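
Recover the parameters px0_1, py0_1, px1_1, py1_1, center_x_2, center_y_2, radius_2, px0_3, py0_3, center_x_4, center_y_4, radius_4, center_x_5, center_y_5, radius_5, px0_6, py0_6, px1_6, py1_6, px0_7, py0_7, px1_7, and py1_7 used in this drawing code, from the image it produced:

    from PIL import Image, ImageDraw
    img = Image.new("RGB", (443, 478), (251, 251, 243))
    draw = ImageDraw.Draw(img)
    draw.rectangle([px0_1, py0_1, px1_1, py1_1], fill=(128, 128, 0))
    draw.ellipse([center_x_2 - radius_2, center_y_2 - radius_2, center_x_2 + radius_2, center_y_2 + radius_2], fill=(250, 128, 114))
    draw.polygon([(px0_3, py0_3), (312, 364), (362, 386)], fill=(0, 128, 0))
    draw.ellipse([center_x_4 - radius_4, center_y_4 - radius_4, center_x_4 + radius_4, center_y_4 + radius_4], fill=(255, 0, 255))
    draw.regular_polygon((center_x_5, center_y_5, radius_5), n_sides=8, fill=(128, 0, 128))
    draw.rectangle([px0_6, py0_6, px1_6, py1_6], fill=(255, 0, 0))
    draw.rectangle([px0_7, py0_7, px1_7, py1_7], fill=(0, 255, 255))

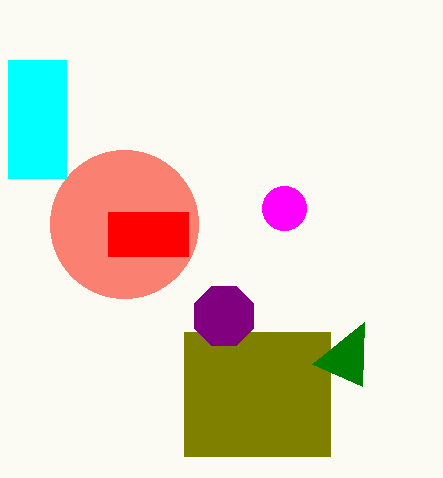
px0_1 = 184
py0_1 = 332
px1_1 = 330
py1_1 = 456
center_x_2 = 124
center_y_2 = 224
radius_2 = 74
px0_3 = 364
py0_3 = 322
center_x_4 = 284
center_y_4 = 208
radius_4 = 22
center_x_5 = 224
center_y_5 = 316
radius_5 = 32
px0_6 = 108
py0_6 = 212
px1_6 = 188
py1_6 = 256
px0_7 = 8
py0_7 = 60
px1_7 = 66
py1_7 = 178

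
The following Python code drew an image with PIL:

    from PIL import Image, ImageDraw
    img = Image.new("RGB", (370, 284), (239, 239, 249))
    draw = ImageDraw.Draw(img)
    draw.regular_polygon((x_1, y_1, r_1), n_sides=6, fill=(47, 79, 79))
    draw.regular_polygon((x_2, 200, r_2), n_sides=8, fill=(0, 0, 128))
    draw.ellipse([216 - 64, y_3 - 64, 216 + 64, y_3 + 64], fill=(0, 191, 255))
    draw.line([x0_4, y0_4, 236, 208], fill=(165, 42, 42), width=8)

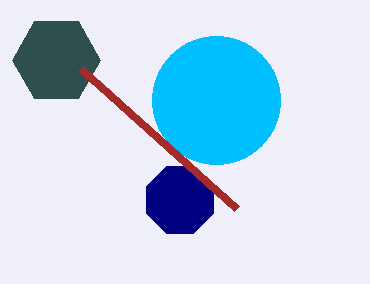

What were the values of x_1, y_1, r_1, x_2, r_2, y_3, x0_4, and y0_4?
x_1 = 56, y_1 = 60, r_1 = 44, x_2 = 180, r_2 = 36, y_3 = 100, x0_4 = 80, y0_4 = 68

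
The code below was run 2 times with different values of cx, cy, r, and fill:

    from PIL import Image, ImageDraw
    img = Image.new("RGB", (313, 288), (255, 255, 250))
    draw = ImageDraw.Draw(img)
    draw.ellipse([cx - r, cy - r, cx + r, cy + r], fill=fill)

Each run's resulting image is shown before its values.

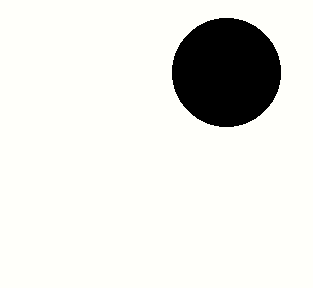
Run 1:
cx = 226, cy = 72, r = 54, fill = 'black'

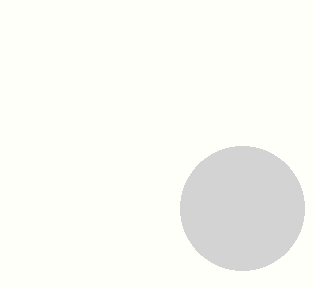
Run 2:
cx = 242
cy = 208
r = 62
fill = 'lightgray'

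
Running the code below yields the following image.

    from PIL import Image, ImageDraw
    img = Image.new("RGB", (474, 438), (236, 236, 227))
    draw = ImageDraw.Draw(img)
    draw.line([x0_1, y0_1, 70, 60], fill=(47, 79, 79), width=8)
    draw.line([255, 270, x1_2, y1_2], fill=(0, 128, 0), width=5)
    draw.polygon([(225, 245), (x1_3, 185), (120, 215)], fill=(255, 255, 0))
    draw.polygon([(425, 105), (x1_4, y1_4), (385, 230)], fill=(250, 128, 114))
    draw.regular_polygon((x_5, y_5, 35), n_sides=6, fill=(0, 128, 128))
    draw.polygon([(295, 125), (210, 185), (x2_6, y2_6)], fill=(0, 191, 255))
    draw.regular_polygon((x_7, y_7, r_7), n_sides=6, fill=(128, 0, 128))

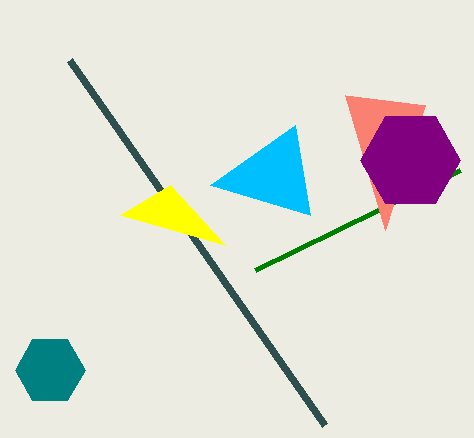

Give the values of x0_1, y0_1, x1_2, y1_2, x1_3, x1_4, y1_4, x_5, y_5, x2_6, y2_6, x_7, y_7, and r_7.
x0_1 = 325
y0_1 = 425
x1_2 = 460
y1_2 = 170
x1_3 = 170
x1_4 = 345
y1_4 = 95
x_5 = 50
y_5 = 370
x2_6 = 310
y2_6 = 215
x_7 = 410
y_7 = 160
r_7 = 50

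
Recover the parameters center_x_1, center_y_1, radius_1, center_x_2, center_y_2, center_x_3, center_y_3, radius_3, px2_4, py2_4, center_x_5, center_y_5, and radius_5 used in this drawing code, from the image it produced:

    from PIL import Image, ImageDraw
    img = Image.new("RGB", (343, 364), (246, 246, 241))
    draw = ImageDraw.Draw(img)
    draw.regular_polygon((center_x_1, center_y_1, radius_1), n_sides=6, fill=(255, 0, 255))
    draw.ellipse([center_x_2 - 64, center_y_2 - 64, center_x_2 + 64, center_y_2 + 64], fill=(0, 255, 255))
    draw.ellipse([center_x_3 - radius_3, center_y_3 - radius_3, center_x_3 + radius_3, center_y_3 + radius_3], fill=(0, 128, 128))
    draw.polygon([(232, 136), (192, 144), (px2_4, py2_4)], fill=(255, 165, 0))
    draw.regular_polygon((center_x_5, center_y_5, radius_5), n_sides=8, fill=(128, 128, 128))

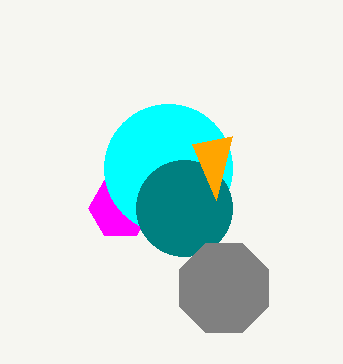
center_x_1 = 120; center_y_1 = 208; radius_1 = 32; center_x_2 = 168; center_y_2 = 168; center_x_3 = 184; center_y_3 = 208; radius_3 = 48; px2_4 = 216; py2_4 = 200; center_x_5 = 224; center_y_5 = 288; radius_5 = 48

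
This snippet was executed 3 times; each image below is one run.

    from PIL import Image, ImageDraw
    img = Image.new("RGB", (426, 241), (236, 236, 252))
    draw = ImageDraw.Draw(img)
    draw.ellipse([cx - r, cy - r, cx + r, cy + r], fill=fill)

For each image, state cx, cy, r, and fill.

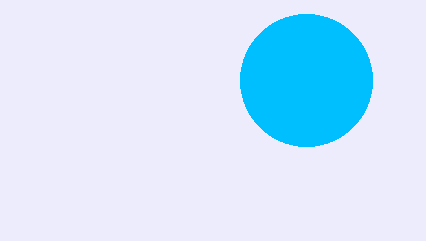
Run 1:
cx = 306; cy = 80; r = 66; fill = 'deepskyblue'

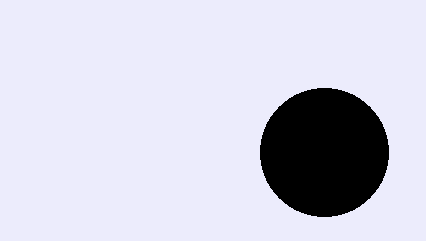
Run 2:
cx = 324
cy = 152
r = 64
fill = 'black'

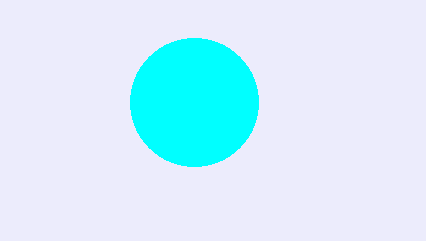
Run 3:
cx = 194
cy = 102
r = 64
fill = 'cyan'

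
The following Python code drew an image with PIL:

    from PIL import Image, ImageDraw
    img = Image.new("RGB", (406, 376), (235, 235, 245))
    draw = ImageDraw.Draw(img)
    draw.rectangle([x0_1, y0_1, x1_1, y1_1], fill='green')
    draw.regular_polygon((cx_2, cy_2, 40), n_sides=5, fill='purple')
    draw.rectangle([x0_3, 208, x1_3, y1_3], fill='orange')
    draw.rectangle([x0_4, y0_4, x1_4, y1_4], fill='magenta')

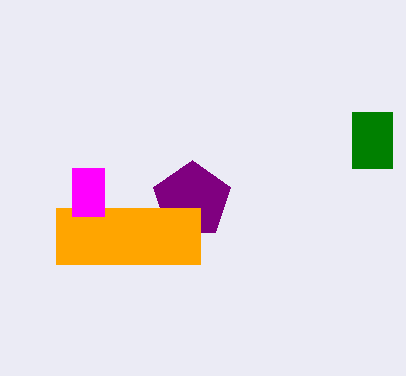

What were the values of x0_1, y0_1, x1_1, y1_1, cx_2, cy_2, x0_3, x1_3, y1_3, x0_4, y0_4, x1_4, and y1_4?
x0_1 = 352, y0_1 = 112, x1_1 = 392, y1_1 = 168, cx_2 = 192, cy_2 = 200, x0_3 = 56, x1_3 = 200, y1_3 = 264, x0_4 = 72, y0_4 = 168, x1_4 = 104, y1_4 = 216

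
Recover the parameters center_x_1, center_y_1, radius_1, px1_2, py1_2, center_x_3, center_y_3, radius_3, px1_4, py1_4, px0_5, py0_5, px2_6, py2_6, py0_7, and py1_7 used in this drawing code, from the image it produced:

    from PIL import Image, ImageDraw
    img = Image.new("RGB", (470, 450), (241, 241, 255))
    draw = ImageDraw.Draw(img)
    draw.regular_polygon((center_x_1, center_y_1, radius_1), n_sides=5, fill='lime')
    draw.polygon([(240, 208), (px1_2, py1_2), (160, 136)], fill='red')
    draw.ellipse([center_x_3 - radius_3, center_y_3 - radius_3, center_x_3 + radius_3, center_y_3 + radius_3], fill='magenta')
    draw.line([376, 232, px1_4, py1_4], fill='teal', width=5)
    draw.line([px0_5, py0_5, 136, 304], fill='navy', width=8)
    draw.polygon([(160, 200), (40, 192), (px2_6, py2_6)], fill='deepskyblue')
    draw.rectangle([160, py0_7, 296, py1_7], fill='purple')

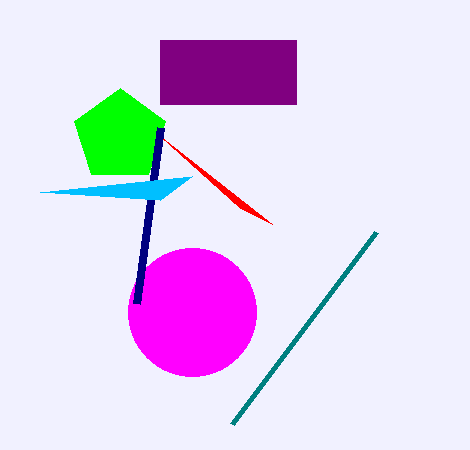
center_x_1 = 120; center_y_1 = 136; radius_1 = 48; px1_2 = 272; py1_2 = 224; center_x_3 = 192; center_y_3 = 312; radius_3 = 64; px1_4 = 232; py1_4 = 424; px0_5 = 160; py0_5 = 128; px2_6 = 192; py2_6 = 176; py0_7 = 40; py1_7 = 104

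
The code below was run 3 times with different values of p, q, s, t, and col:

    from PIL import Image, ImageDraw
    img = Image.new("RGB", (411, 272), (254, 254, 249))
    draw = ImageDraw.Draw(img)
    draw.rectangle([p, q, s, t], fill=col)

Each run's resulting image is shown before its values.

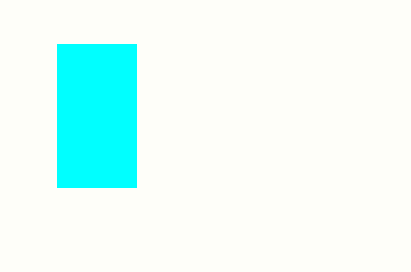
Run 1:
p = 57; q = 44; s = 136; t = 187; col = 'cyan'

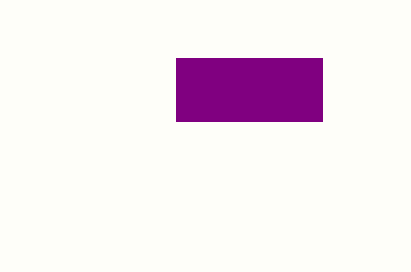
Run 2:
p = 176, q = 58, s = 322, t = 121, col = 'purple'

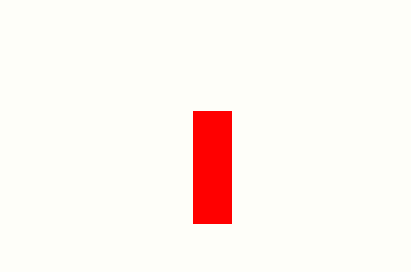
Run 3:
p = 193; q = 111; s = 231; t = 223; col = 'red'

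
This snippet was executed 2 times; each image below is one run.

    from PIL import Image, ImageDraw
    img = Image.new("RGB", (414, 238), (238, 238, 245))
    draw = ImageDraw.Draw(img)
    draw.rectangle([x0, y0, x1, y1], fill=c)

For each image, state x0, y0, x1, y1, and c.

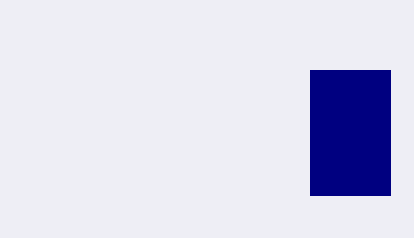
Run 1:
x0 = 310
y0 = 70
x1 = 390
y1 = 195
c = 'navy'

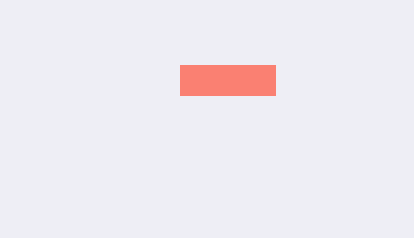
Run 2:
x0 = 180; y0 = 65; x1 = 275; y1 = 95; c = 'salmon'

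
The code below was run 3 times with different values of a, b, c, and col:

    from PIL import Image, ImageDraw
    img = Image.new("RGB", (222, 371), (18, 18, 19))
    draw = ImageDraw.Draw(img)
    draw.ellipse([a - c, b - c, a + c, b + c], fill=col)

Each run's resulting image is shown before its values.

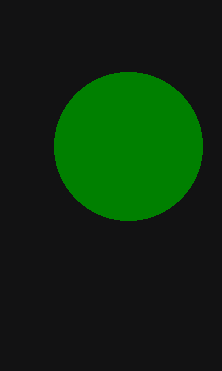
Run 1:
a = 128
b = 146
c = 74
col = 'green'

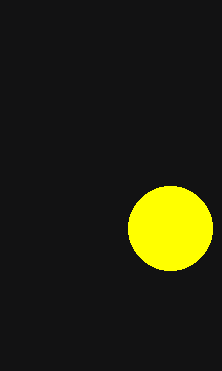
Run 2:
a = 170; b = 228; c = 42; col = 'yellow'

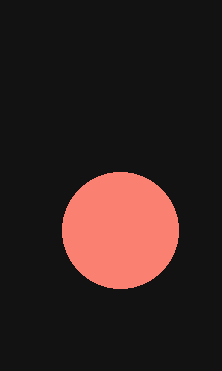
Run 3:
a = 120, b = 230, c = 58, col = 'salmon'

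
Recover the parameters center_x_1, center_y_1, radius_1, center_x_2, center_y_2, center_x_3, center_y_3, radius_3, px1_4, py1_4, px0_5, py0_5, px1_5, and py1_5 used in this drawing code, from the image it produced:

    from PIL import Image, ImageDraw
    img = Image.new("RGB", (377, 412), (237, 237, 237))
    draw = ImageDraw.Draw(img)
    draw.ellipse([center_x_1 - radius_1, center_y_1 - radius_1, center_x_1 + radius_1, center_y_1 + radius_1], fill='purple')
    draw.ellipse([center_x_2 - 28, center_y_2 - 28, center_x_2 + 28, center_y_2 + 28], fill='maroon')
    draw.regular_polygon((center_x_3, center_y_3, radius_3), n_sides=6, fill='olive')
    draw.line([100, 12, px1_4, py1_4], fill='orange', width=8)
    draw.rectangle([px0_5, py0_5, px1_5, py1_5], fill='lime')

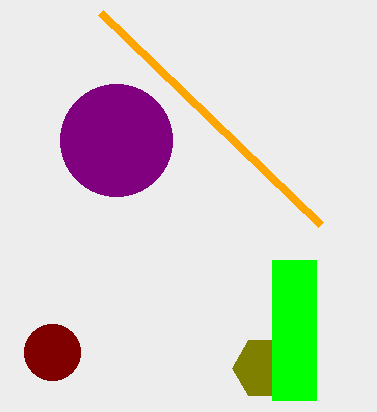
center_x_1 = 116; center_y_1 = 140; radius_1 = 56; center_x_2 = 52; center_y_2 = 352; center_x_3 = 264; center_y_3 = 368; radius_3 = 32; px1_4 = 320; py1_4 = 224; px0_5 = 272; py0_5 = 260; px1_5 = 316; py1_5 = 400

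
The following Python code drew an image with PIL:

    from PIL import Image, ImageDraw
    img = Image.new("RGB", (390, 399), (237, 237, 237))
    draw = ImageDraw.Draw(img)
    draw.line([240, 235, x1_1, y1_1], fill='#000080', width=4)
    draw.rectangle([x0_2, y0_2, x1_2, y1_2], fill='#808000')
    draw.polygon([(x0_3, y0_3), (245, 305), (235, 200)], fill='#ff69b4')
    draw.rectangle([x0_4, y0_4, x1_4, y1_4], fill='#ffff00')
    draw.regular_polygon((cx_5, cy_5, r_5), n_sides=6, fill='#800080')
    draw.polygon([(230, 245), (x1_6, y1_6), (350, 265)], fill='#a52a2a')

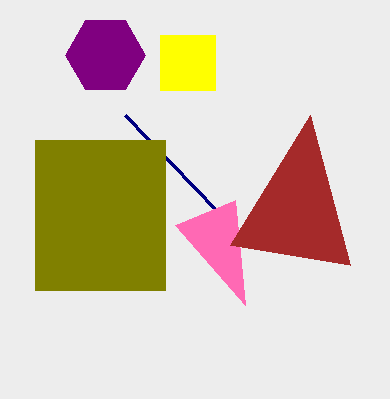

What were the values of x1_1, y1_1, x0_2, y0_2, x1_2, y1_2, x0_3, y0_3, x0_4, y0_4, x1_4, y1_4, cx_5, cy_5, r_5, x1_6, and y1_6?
x1_1 = 125; y1_1 = 115; x0_2 = 35; y0_2 = 140; x1_2 = 165; y1_2 = 290; x0_3 = 175; y0_3 = 225; x0_4 = 160; y0_4 = 35; x1_4 = 215; y1_4 = 90; cx_5 = 105; cy_5 = 55; r_5 = 40; x1_6 = 310; y1_6 = 115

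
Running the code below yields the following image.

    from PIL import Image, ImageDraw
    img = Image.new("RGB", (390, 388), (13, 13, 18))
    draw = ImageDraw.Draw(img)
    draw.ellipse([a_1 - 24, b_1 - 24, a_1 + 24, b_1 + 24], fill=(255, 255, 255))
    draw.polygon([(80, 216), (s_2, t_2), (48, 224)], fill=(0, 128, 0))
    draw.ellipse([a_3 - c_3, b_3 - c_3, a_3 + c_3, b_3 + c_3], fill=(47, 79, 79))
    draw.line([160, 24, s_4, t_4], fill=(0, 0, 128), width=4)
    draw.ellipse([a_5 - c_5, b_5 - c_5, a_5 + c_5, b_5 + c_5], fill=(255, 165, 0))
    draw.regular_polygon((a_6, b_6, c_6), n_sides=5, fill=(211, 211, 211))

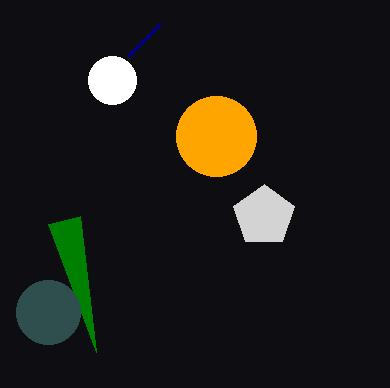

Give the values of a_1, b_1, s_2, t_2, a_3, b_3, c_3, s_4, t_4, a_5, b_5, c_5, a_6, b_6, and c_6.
a_1 = 112; b_1 = 80; s_2 = 96; t_2 = 352; a_3 = 48; b_3 = 312; c_3 = 32; s_4 = 128; t_4 = 56; a_5 = 216; b_5 = 136; c_5 = 40; a_6 = 264; b_6 = 216; c_6 = 32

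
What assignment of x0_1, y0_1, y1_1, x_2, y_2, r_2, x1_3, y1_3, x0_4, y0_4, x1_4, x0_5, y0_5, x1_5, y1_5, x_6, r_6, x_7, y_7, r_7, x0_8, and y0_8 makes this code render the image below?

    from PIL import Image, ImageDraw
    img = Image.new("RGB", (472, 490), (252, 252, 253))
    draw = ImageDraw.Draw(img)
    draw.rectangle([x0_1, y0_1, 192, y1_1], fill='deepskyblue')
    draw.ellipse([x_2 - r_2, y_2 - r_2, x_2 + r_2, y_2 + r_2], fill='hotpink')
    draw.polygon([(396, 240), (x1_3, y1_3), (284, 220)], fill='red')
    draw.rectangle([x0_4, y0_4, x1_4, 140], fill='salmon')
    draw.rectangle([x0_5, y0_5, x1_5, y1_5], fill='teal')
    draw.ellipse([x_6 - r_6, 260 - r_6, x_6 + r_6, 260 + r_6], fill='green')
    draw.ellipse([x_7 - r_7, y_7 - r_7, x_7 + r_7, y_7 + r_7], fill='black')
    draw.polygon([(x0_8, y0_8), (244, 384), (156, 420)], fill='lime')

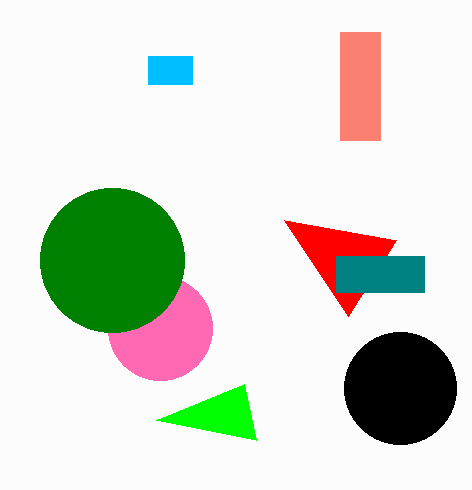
x0_1 = 148; y0_1 = 56; y1_1 = 84; x_2 = 160; y_2 = 328; r_2 = 52; x1_3 = 348; y1_3 = 316; x0_4 = 340; y0_4 = 32; x1_4 = 380; x0_5 = 336; y0_5 = 256; x1_5 = 424; y1_5 = 292; x_6 = 112; r_6 = 72; x_7 = 400; y_7 = 388; r_7 = 56; x0_8 = 256; y0_8 = 440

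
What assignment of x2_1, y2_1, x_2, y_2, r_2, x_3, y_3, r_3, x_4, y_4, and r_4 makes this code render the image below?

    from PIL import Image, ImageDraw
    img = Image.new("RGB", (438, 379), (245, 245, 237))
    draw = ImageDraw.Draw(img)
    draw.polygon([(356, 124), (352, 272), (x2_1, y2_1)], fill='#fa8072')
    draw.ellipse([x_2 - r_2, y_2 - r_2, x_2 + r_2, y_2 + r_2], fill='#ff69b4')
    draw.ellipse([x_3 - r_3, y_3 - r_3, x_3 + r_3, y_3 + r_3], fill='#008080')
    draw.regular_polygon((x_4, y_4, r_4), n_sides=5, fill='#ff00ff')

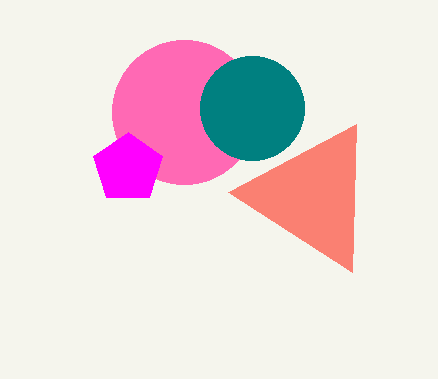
x2_1 = 228; y2_1 = 192; x_2 = 184; y_2 = 112; r_2 = 72; x_3 = 252; y_3 = 108; r_3 = 52; x_4 = 128; y_4 = 168; r_4 = 36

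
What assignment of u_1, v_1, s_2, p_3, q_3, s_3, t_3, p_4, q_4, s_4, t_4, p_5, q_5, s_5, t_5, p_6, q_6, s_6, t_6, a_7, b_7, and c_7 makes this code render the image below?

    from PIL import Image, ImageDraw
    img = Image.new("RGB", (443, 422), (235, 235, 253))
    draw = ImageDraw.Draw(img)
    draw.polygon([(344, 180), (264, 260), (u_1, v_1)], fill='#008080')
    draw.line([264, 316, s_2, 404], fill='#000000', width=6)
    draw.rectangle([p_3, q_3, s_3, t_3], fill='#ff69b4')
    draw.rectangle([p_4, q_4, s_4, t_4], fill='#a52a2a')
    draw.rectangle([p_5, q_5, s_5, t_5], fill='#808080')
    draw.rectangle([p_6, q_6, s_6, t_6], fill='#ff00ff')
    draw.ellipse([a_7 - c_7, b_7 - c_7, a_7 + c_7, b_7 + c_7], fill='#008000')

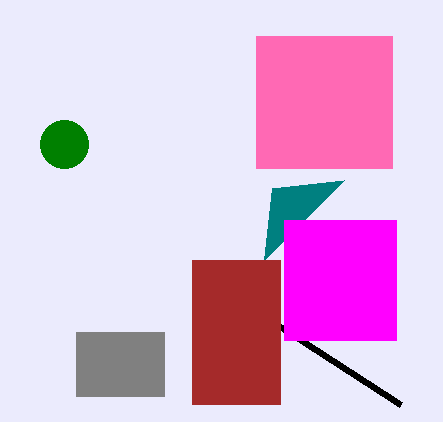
u_1 = 272; v_1 = 188; s_2 = 400; p_3 = 256; q_3 = 36; s_3 = 392; t_3 = 168; p_4 = 192; q_4 = 260; s_4 = 280; t_4 = 404; p_5 = 76; q_5 = 332; s_5 = 164; t_5 = 396; p_6 = 284; q_6 = 220; s_6 = 396; t_6 = 340; a_7 = 64; b_7 = 144; c_7 = 24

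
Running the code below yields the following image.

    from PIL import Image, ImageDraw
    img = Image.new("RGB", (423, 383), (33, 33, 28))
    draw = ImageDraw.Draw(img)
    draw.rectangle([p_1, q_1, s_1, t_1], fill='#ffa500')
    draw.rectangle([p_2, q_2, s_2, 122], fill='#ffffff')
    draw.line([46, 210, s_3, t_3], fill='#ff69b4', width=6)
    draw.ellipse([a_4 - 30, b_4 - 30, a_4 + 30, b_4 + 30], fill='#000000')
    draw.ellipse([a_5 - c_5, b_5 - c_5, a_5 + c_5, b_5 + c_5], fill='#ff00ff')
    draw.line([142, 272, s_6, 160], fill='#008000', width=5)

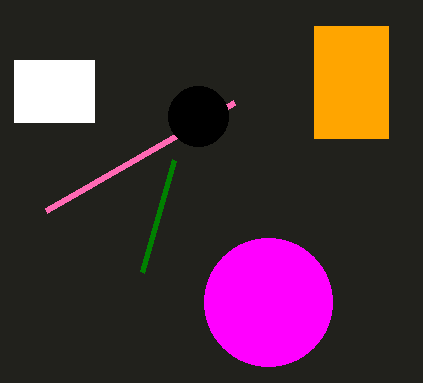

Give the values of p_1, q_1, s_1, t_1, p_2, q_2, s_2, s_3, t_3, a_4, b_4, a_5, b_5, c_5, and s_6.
p_1 = 314
q_1 = 26
s_1 = 388
t_1 = 138
p_2 = 14
q_2 = 60
s_2 = 94
s_3 = 234
t_3 = 102
a_4 = 198
b_4 = 116
a_5 = 268
b_5 = 302
c_5 = 64
s_6 = 174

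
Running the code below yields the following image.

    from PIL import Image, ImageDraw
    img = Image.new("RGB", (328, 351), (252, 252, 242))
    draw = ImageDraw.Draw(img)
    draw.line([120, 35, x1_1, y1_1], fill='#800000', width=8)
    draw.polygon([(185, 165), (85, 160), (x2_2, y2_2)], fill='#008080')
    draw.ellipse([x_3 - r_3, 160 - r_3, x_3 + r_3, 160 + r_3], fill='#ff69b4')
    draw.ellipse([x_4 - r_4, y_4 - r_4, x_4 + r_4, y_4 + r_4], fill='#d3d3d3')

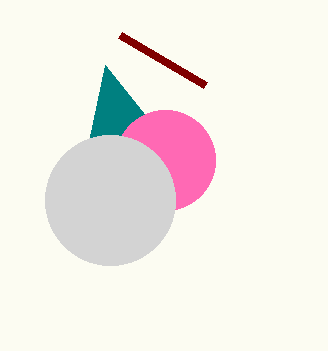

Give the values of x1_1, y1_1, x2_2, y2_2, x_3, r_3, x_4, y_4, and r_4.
x1_1 = 205; y1_1 = 85; x2_2 = 105; y2_2 = 65; x_3 = 165; r_3 = 50; x_4 = 110; y_4 = 200; r_4 = 65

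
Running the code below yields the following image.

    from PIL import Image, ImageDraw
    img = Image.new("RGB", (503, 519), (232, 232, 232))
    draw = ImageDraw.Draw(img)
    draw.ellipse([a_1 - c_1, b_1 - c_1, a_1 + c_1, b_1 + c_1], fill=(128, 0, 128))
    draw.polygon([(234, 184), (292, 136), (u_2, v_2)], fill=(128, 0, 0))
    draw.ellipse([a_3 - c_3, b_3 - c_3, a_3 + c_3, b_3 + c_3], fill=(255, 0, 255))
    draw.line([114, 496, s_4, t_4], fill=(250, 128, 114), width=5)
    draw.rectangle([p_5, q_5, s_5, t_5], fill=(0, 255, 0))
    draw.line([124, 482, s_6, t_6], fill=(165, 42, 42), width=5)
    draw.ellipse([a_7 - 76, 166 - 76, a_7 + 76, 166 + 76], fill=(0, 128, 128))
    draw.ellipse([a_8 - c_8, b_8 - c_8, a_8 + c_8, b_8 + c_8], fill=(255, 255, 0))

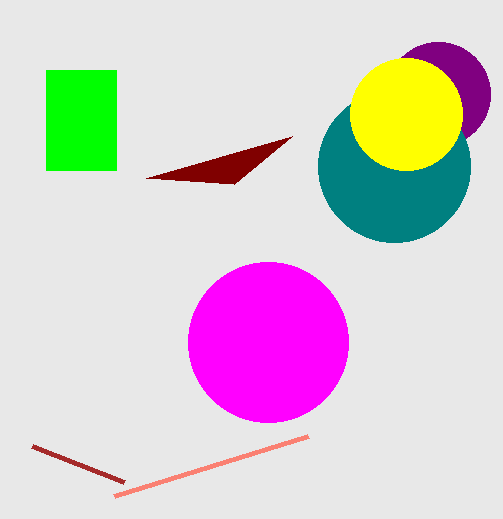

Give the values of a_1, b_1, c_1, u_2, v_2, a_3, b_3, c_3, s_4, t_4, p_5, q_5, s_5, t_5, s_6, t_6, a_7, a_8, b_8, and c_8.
a_1 = 438
b_1 = 94
c_1 = 52
u_2 = 146
v_2 = 178
a_3 = 268
b_3 = 342
c_3 = 80
s_4 = 308
t_4 = 436
p_5 = 46
q_5 = 70
s_5 = 116
t_5 = 170
s_6 = 32
t_6 = 446
a_7 = 394
a_8 = 406
b_8 = 114
c_8 = 56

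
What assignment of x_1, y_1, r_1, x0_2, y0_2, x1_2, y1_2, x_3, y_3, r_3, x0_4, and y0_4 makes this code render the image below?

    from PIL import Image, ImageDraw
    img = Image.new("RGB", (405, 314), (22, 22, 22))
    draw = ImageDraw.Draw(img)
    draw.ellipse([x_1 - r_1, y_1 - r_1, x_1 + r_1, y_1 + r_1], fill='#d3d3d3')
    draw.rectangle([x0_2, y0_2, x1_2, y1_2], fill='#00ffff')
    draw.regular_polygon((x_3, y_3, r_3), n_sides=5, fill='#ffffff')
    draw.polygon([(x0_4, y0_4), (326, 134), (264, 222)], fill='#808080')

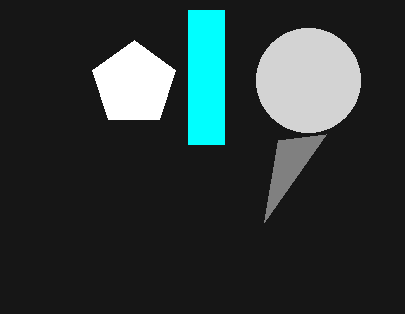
x_1 = 308, y_1 = 80, r_1 = 52, x0_2 = 188, y0_2 = 10, x1_2 = 224, y1_2 = 144, x_3 = 134, y_3 = 84, r_3 = 44, x0_4 = 278, y0_4 = 140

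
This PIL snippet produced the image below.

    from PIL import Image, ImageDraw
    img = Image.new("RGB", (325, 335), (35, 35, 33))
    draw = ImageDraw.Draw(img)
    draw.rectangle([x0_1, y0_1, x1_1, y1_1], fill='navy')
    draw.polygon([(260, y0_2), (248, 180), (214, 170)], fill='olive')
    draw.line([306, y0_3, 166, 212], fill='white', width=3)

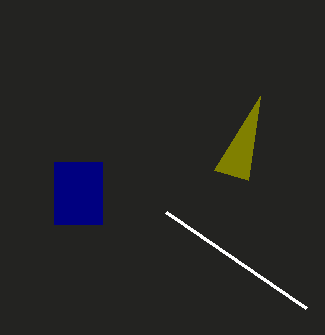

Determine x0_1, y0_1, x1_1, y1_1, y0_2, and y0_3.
x0_1 = 54, y0_1 = 162, x1_1 = 102, y1_1 = 224, y0_2 = 96, y0_3 = 308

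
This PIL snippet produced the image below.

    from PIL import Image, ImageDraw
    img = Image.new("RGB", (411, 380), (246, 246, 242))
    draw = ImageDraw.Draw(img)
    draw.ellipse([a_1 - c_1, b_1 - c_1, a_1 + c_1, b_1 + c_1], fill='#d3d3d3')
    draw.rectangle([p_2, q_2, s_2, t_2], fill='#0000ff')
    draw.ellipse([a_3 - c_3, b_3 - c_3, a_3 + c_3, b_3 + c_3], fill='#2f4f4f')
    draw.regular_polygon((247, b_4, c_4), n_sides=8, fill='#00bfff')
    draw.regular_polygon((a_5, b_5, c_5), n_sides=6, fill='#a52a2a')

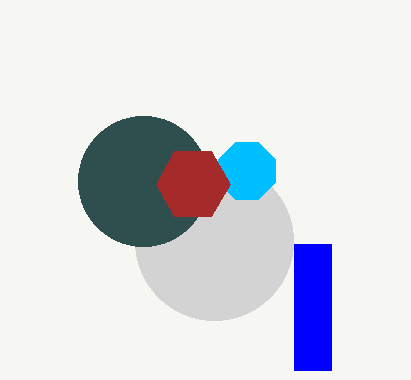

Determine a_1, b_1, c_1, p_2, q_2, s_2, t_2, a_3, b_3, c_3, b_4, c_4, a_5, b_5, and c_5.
a_1 = 214; b_1 = 241; c_1 = 79; p_2 = 294; q_2 = 244; s_2 = 331; t_2 = 370; a_3 = 143; b_3 = 181; c_3 = 65; b_4 = 171; c_4 = 31; a_5 = 193; b_5 = 184; c_5 = 37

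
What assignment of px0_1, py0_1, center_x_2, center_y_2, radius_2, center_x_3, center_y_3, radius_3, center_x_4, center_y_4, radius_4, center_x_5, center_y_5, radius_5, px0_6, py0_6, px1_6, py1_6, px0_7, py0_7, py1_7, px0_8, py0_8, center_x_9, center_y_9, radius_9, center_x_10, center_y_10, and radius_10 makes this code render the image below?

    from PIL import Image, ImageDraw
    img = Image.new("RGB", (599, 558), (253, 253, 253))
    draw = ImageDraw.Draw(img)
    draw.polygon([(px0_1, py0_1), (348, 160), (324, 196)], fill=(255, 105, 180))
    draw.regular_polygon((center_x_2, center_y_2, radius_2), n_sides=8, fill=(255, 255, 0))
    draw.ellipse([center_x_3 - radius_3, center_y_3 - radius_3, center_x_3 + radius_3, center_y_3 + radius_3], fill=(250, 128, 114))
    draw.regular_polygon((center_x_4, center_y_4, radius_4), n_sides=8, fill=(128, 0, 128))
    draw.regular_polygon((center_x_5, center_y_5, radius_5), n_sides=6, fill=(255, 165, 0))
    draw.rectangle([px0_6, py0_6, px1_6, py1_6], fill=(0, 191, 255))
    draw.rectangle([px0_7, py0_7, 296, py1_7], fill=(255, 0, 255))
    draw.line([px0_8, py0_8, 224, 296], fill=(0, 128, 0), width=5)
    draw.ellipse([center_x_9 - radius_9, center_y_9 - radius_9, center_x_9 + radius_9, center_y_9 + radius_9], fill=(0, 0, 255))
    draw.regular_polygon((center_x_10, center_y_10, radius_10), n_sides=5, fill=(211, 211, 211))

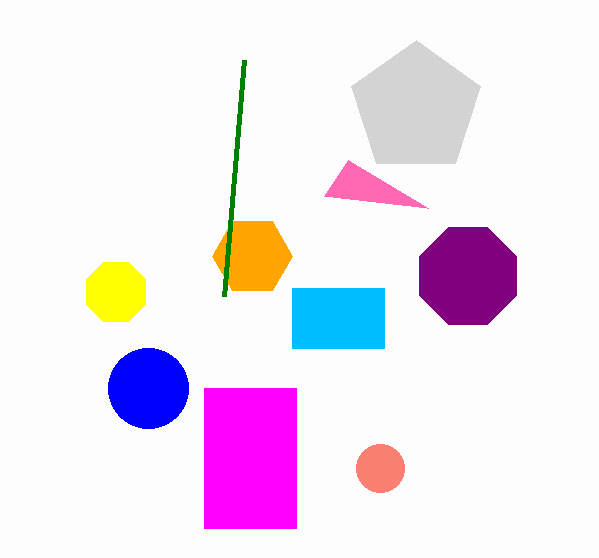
px0_1 = 428, py0_1 = 208, center_x_2 = 116, center_y_2 = 292, radius_2 = 32, center_x_3 = 380, center_y_3 = 468, radius_3 = 24, center_x_4 = 468, center_y_4 = 276, radius_4 = 52, center_x_5 = 252, center_y_5 = 256, radius_5 = 40, px0_6 = 292, py0_6 = 288, px1_6 = 384, py1_6 = 348, px0_7 = 204, py0_7 = 388, py1_7 = 528, px0_8 = 244, py0_8 = 60, center_x_9 = 148, center_y_9 = 388, radius_9 = 40, center_x_10 = 416, center_y_10 = 108, radius_10 = 68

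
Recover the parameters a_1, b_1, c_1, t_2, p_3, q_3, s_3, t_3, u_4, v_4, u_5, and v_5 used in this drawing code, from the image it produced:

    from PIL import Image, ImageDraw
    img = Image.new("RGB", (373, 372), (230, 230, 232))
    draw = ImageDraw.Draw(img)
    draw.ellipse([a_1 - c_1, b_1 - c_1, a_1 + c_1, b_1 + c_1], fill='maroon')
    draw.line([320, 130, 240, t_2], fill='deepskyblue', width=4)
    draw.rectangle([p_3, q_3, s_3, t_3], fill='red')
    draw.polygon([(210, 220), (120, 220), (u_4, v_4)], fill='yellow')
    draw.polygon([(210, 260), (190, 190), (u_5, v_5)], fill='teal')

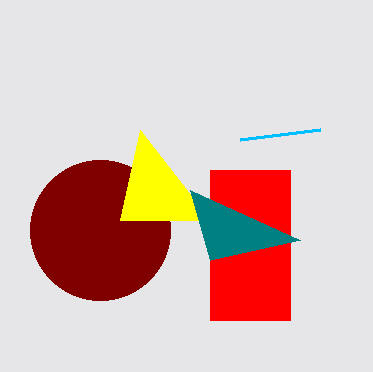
a_1 = 100
b_1 = 230
c_1 = 70
t_2 = 140
p_3 = 210
q_3 = 170
s_3 = 290
t_3 = 320
u_4 = 140
v_4 = 130
u_5 = 300
v_5 = 240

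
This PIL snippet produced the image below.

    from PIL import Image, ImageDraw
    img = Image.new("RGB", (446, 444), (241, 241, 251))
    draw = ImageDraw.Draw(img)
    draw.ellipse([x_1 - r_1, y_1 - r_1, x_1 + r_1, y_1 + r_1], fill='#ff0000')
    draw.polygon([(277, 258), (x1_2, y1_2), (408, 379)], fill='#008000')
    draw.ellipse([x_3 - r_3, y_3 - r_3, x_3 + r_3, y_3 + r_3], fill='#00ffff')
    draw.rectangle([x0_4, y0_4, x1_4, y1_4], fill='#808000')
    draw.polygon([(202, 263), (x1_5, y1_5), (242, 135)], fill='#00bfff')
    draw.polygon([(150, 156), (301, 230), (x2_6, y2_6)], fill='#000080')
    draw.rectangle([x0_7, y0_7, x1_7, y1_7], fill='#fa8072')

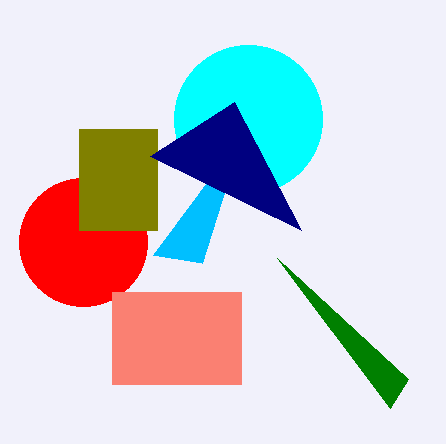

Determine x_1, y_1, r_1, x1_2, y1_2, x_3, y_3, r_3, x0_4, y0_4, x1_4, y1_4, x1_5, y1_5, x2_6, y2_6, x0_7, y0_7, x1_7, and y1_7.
x_1 = 83
y_1 = 242
r_1 = 64
x1_2 = 390
y1_2 = 408
x_3 = 248
y_3 = 119
r_3 = 74
x0_4 = 79
y0_4 = 129
x1_4 = 157
y1_4 = 230
x1_5 = 153
y1_5 = 255
x2_6 = 234
y2_6 = 102
x0_7 = 112
y0_7 = 292
x1_7 = 241
y1_7 = 384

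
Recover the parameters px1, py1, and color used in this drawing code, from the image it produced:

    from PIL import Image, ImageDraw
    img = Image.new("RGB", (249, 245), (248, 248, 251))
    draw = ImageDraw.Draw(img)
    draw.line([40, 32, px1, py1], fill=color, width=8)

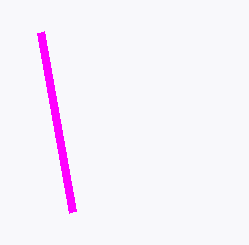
px1 = 72
py1 = 212
color = 'magenta'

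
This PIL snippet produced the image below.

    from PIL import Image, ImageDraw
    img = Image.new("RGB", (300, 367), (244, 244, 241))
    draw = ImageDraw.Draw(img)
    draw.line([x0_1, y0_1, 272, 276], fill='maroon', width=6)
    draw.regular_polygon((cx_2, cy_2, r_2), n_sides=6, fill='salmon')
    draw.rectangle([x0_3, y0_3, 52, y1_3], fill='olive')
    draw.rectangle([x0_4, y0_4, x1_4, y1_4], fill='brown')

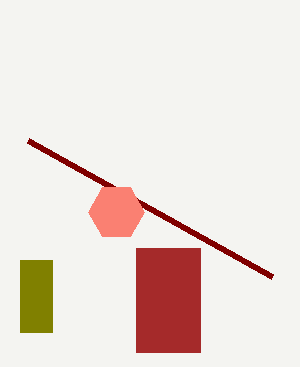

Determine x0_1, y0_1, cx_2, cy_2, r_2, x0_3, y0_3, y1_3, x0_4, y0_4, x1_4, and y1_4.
x0_1 = 28, y0_1 = 140, cx_2 = 116, cy_2 = 212, r_2 = 28, x0_3 = 20, y0_3 = 260, y1_3 = 332, x0_4 = 136, y0_4 = 248, x1_4 = 200, y1_4 = 352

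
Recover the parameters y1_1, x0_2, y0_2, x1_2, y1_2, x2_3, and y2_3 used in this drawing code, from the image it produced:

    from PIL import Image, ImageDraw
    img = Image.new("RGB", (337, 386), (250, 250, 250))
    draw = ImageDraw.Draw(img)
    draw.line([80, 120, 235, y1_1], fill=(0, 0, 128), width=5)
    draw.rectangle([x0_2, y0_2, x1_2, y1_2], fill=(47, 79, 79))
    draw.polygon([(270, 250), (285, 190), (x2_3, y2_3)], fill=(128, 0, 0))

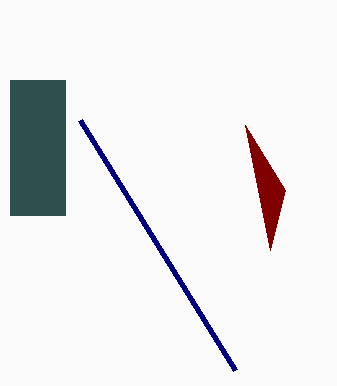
y1_1 = 370
x0_2 = 10
y0_2 = 80
x1_2 = 65
y1_2 = 215
x2_3 = 245
y2_3 = 125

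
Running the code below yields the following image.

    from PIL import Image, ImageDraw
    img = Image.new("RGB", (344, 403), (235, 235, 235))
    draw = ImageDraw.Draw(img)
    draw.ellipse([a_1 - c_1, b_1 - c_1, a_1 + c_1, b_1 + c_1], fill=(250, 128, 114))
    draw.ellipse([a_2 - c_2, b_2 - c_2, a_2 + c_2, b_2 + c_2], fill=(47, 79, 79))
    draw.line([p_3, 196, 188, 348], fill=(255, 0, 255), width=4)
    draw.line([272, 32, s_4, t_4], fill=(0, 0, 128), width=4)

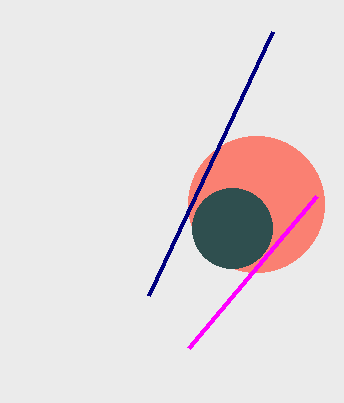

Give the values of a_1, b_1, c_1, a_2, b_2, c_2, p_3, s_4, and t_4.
a_1 = 256; b_1 = 204; c_1 = 68; a_2 = 232; b_2 = 228; c_2 = 40; p_3 = 316; s_4 = 148; t_4 = 296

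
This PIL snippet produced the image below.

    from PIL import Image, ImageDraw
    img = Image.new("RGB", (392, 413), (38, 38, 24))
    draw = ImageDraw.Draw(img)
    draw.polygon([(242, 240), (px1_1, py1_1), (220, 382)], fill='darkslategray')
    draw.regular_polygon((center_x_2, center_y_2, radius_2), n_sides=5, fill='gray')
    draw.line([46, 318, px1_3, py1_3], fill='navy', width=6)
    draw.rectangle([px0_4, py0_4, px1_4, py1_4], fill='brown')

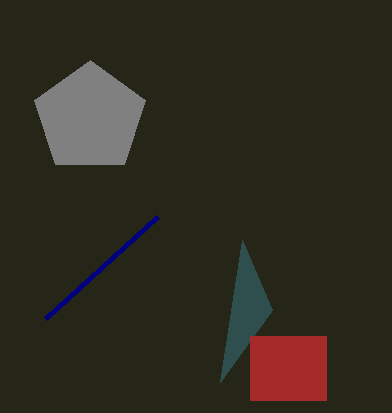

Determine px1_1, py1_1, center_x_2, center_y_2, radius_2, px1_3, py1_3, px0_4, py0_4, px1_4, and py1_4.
px1_1 = 272, py1_1 = 310, center_x_2 = 90, center_y_2 = 118, radius_2 = 58, px1_3 = 158, py1_3 = 216, px0_4 = 250, py0_4 = 336, px1_4 = 326, py1_4 = 400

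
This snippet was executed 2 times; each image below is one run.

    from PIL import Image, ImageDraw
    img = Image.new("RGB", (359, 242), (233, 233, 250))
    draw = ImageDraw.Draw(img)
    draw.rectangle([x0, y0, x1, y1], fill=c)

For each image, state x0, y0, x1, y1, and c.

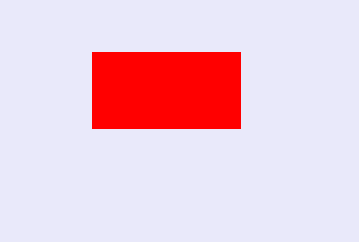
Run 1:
x0 = 92, y0 = 52, x1 = 240, y1 = 128, c = 'red'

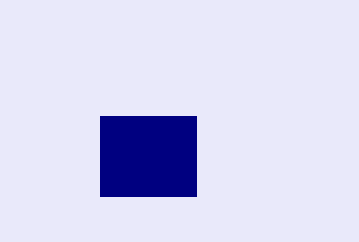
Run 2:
x0 = 100; y0 = 116; x1 = 196; y1 = 196; c = 'navy'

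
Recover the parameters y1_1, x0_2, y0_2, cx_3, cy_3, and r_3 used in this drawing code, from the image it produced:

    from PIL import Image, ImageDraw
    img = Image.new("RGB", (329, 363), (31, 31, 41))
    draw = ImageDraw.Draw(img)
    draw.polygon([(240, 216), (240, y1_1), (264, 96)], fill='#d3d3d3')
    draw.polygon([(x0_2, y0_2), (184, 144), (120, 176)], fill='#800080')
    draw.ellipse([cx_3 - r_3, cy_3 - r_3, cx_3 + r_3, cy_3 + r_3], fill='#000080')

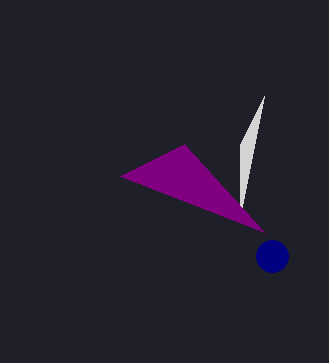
y1_1 = 144, x0_2 = 264, y0_2 = 232, cx_3 = 272, cy_3 = 256, r_3 = 16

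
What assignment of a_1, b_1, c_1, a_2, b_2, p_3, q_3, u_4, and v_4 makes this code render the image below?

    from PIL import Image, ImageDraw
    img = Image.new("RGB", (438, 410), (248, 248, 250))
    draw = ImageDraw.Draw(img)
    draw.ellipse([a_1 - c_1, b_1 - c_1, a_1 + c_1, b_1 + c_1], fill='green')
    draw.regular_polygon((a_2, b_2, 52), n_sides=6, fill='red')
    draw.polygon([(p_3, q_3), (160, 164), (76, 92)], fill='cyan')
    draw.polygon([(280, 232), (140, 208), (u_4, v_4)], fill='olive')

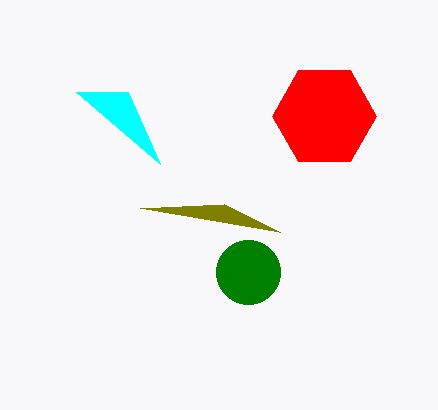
a_1 = 248
b_1 = 272
c_1 = 32
a_2 = 324
b_2 = 116
p_3 = 128
q_3 = 92
u_4 = 224
v_4 = 204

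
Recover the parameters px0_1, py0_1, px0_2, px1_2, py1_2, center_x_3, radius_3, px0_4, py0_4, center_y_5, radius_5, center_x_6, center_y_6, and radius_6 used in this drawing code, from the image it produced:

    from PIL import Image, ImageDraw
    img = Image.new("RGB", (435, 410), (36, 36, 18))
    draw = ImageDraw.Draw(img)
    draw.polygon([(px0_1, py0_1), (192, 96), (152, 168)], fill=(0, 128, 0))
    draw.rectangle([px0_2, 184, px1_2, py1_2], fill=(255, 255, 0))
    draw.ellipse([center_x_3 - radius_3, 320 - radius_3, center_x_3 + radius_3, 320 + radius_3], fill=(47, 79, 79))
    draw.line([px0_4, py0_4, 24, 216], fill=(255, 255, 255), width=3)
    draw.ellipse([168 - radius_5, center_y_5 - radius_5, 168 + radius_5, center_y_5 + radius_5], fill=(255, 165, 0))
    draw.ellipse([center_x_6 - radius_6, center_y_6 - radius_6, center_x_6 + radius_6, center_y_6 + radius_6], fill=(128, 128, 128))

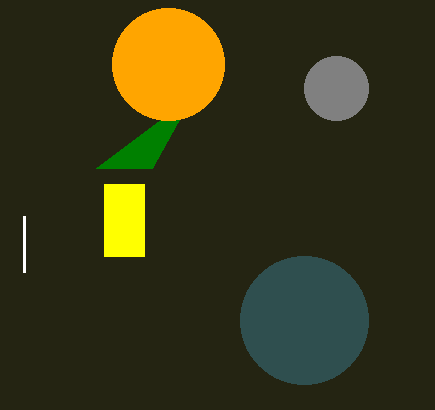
px0_1 = 96
py0_1 = 168
px0_2 = 104
px1_2 = 144
py1_2 = 256
center_x_3 = 304
radius_3 = 64
px0_4 = 24
py0_4 = 272
center_y_5 = 64
radius_5 = 56
center_x_6 = 336
center_y_6 = 88
radius_6 = 32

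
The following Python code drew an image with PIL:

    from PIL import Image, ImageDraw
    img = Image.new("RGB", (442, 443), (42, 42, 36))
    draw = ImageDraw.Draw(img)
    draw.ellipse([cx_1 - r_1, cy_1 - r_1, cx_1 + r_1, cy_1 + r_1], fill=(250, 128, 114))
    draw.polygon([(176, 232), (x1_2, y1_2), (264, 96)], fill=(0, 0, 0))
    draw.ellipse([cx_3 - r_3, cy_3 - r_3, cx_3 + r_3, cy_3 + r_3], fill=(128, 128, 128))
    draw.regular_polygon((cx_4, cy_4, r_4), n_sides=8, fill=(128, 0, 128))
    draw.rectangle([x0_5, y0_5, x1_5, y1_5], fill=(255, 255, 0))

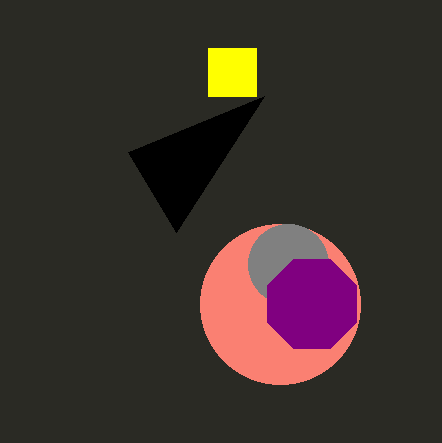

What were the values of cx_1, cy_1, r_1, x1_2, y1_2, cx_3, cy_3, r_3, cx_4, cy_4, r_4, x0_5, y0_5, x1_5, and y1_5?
cx_1 = 280; cy_1 = 304; r_1 = 80; x1_2 = 128; y1_2 = 152; cx_3 = 288; cy_3 = 264; r_3 = 40; cx_4 = 312; cy_4 = 304; r_4 = 48; x0_5 = 208; y0_5 = 48; x1_5 = 256; y1_5 = 96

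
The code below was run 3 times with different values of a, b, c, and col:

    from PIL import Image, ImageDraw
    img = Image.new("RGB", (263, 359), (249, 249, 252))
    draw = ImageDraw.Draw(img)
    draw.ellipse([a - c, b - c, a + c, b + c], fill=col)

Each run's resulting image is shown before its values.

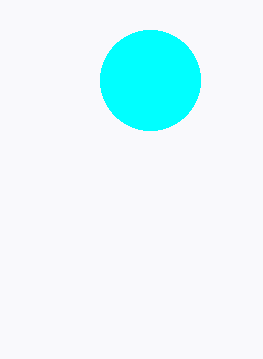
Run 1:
a = 150
b = 80
c = 50
col = 'cyan'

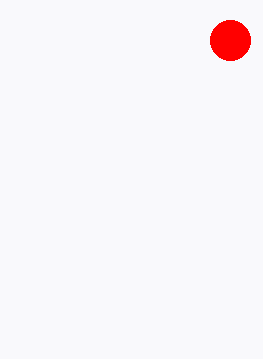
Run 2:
a = 230
b = 40
c = 20
col = 'red'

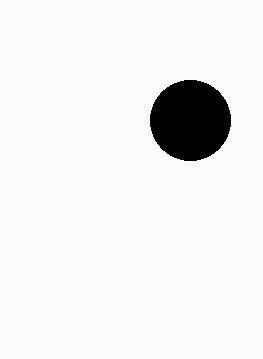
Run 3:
a = 190, b = 120, c = 40, col = 'black'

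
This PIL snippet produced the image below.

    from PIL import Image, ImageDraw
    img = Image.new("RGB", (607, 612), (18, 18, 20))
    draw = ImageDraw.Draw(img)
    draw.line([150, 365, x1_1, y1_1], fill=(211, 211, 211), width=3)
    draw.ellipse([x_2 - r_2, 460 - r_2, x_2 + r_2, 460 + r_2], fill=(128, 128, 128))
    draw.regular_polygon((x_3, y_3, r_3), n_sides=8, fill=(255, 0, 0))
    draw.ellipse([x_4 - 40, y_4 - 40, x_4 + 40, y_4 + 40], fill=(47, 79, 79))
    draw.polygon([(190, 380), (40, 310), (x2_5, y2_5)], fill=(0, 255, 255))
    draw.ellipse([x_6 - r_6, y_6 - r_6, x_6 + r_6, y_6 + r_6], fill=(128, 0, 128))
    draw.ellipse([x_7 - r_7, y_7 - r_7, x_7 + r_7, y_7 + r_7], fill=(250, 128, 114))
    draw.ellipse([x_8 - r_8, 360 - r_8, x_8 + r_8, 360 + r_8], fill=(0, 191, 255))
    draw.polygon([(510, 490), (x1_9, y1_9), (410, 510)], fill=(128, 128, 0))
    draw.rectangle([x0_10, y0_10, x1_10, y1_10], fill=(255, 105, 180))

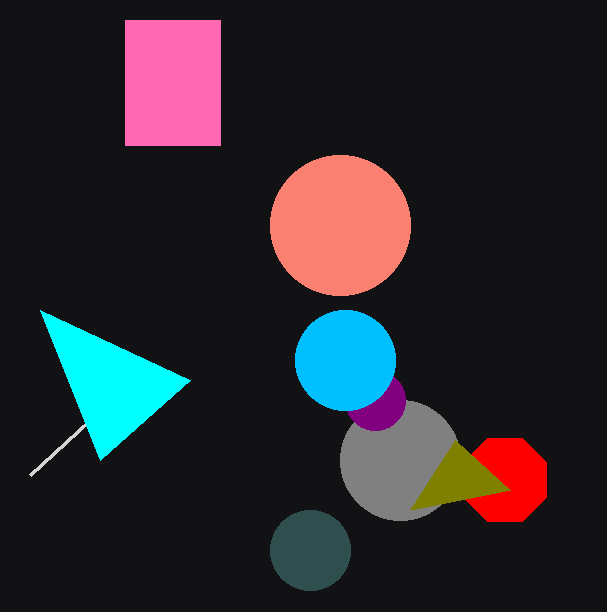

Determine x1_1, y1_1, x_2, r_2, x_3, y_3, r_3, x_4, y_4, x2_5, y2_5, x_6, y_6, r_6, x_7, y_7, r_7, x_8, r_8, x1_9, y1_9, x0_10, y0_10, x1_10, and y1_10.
x1_1 = 30; y1_1 = 475; x_2 = 400; r_2 = 60; x_3 = 505; y_3 = 480; r_3 = 45; x_4 = 310; y_4 = 550; x2_5 = 100; y2_5 = 460; x_6 = 375; y_6 = 400; r_6 = 30; x_7 = 340; y_7 = 225; r_7 = 70; x_8 = 345; r_8 = 50; x1_9 = 455; y1_9 = 440; x0_10 = 125; y0_10 = 20; x1_10 = 220; y1_10 = 145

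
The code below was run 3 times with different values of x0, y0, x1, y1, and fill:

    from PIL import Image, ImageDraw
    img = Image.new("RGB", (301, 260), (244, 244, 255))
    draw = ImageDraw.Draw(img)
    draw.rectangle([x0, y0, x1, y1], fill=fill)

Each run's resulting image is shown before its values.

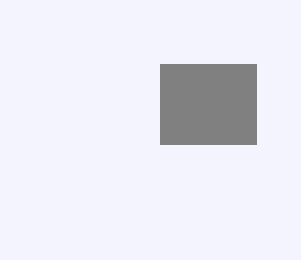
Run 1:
x0 = 160
y0 = 64
x1 = 256
y1 = 144
fill = 'gray'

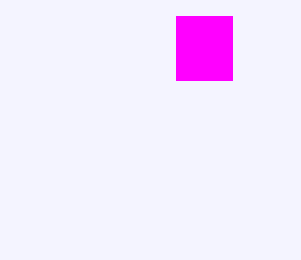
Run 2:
x0 = 176, y0 = 16, x1 = 232, y1 = 80, fill = 'magenta'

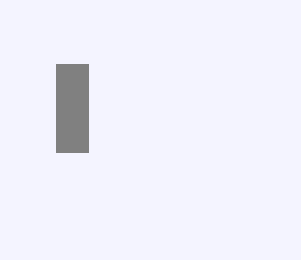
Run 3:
x0 = 56, y0 = 64, x1 = 88, y1 = 152, fill = 'gray'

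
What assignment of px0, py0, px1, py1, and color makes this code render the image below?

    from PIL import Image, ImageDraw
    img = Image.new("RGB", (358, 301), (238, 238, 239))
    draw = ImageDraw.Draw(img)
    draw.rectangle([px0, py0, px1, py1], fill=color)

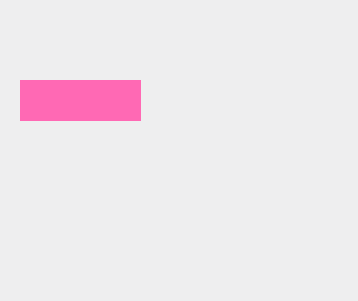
px0 = 20
py0 = 80
px1 = 140
py1 = 120
color = 'hotpink'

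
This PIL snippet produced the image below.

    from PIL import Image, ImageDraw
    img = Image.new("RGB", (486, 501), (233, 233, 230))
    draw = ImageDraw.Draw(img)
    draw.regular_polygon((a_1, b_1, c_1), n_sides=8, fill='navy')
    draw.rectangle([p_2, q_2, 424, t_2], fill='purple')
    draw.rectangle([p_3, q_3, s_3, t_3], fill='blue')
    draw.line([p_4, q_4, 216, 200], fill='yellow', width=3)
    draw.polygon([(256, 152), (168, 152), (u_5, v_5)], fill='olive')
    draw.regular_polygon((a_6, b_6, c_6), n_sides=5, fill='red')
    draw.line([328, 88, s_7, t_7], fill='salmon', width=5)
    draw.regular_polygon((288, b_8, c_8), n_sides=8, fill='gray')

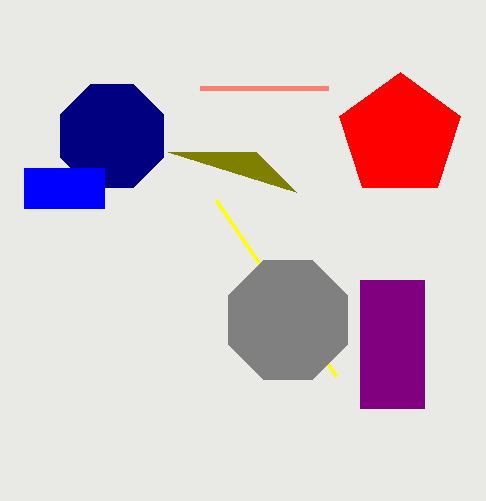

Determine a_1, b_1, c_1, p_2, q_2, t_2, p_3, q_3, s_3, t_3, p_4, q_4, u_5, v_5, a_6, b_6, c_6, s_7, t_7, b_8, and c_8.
a_1 = 112
b_1 = 136
c_1 = 56
p_2 = 360
q_2 = 280
t_2 = 408
p_3 = 24
q_3 = 168
s_3 = 104
t_3 = 208
p_4 = 336
q_4 = 376
u_5 = 296
v_5 = 192
a_6 = 400
b_6 = 136
c_6 = 64
s_7 = 200
t_7 = 88
b_8 = 320
c_8 = 64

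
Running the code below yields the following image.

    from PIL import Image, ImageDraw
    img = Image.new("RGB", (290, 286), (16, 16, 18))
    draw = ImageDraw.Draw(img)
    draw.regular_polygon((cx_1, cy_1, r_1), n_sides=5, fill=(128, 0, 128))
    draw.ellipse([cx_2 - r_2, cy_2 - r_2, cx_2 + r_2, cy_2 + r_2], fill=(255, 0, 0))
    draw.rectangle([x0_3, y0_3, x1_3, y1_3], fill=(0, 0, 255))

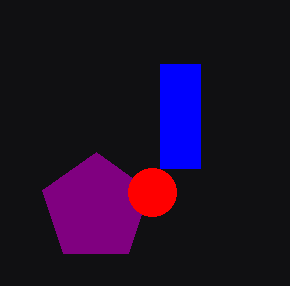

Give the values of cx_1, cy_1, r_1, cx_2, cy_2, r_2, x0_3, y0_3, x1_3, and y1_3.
cx_1 = 96, cy_1 = 208, r_1 = 56, cx_2 = 152, cy_2 = 192, r_2 = 24, x0_3 = 160, y0_3 = 64, x1_3 = 200, y1_3 = 168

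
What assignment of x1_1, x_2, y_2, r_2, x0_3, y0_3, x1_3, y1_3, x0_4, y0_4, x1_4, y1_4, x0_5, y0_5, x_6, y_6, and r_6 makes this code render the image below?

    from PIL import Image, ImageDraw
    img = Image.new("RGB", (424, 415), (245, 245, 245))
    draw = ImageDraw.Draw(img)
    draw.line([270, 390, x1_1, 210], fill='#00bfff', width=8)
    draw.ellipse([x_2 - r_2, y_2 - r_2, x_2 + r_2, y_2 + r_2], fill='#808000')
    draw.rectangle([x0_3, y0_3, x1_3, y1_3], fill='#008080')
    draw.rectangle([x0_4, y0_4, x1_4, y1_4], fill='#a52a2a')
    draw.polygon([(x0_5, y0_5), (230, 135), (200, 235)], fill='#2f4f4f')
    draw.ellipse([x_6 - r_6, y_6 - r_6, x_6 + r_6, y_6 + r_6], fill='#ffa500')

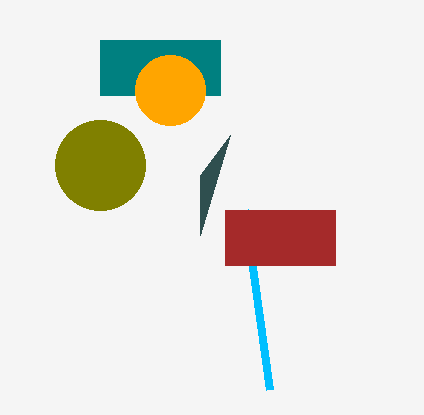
x1_1 = 245
x_2 = 100
y_2 = 165
r_2 = 45
x0_3 = 100
y0_3 = 40
x1_3 = 220
y1_3 = 95
x0_4 = 225
y0_4 = 210
x1_4 = 335
y1_4 = 265
x0_5 = 200
y0_5 = 175
x_6 = 170
y_6 = 90
r_6 = 35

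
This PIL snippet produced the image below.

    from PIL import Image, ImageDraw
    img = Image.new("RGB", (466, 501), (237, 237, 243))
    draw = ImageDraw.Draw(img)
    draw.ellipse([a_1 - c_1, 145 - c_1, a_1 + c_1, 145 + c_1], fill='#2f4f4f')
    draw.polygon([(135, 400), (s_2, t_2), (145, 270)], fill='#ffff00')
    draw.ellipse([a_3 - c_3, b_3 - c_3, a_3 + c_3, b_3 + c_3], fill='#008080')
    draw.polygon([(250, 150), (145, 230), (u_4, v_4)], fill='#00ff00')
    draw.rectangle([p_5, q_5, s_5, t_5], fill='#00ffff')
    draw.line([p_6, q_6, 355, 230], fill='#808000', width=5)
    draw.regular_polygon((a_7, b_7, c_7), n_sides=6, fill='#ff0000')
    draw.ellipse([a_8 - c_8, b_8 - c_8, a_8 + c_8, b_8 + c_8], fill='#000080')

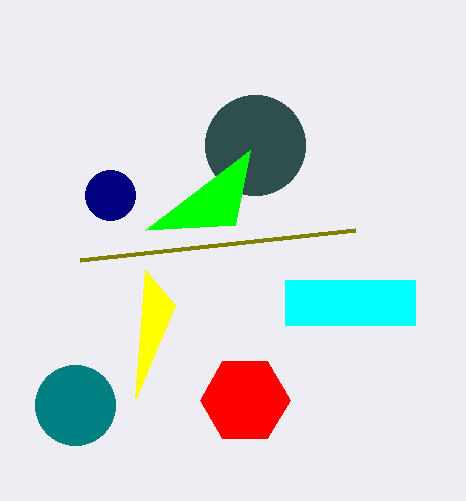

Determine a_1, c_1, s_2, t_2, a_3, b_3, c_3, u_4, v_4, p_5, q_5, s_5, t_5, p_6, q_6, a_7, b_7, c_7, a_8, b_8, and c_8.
a_1 = 255
c_1 = 50
s_2 = 175
t_2 = 305
a_3 = 75
b_3 = 405
c_3 = 40
u_4 = 235
v_4 = 225
p_5 = 285
q_5 = 280
s_5 = 415
t_5 = 325
p_6 = 80
q_6 = 260
a_7 = 245
b_7 = 400
c_7 = 45
a_8 = 110
b_8 = 195
c_8 = 25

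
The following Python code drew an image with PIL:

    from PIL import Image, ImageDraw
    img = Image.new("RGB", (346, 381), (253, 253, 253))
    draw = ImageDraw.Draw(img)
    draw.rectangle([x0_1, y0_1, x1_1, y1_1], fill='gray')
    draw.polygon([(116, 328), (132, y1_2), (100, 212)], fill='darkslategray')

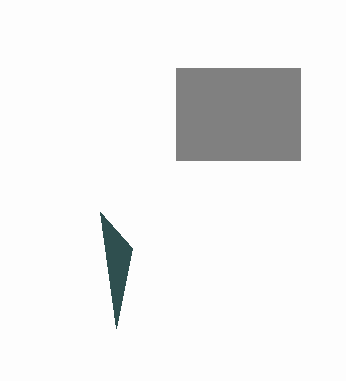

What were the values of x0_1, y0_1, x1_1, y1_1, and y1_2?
x0_1 = 176, y0_1 = 68, x1_1 = 300, y1_1 = 160, y1_2 = 248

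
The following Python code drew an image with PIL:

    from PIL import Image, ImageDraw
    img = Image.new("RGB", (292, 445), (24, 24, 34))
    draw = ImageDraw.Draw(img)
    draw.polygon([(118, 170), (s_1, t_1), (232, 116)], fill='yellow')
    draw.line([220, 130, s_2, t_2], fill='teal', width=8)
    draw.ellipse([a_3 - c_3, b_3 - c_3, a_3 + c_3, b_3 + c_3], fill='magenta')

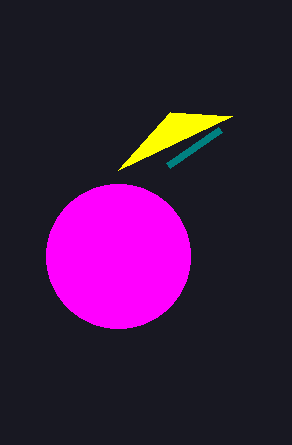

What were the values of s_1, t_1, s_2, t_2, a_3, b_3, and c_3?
s_1 = 170, t_1 = 112, s_2 = 168, t_2 = 166, a_3 = 118, b_3 = 256, c_3 = 72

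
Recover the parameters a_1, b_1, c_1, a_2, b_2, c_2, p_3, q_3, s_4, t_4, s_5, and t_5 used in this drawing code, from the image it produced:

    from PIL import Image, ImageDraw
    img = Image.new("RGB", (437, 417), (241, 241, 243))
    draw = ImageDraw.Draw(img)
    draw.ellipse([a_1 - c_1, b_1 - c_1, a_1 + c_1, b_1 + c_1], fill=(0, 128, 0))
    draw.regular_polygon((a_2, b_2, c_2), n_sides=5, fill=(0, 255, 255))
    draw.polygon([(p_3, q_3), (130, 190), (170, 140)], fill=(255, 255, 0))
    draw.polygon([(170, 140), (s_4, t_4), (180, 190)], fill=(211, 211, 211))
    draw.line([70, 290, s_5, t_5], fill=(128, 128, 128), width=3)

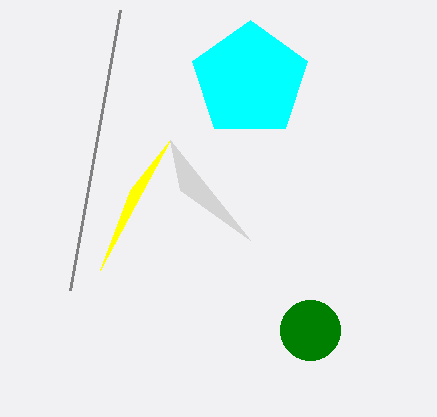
a_1 = 310; b_1 = 330; c_1 = 30; a_2 = 250; b_2 = 80; c_2 = 60; p_3 = 100; q_3 = 270; s_4 = 250; t_4 = 240; s_5 = 120; t_5 = 10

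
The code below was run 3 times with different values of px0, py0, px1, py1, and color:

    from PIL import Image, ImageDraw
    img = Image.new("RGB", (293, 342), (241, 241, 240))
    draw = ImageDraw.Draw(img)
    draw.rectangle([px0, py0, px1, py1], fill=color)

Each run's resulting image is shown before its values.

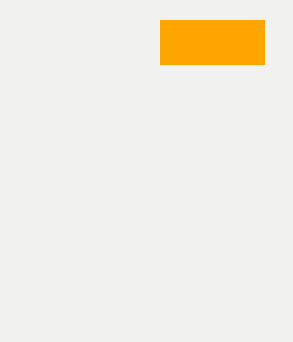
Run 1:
px0 = 160
py0 = 20
px1 = 264
py1 = 64
color = 'orange'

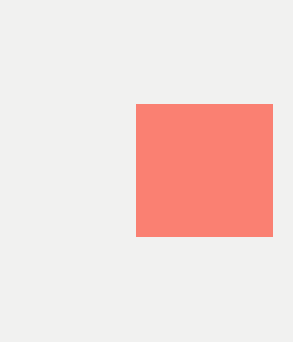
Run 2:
px0 = 136
py0 = 104
px1 = 272
py1 = 236
color = 'salmon'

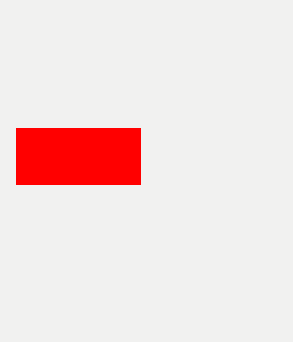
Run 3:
px0 = 16, py0 = 128, px1 = 140, py1 = 184, color = 'red'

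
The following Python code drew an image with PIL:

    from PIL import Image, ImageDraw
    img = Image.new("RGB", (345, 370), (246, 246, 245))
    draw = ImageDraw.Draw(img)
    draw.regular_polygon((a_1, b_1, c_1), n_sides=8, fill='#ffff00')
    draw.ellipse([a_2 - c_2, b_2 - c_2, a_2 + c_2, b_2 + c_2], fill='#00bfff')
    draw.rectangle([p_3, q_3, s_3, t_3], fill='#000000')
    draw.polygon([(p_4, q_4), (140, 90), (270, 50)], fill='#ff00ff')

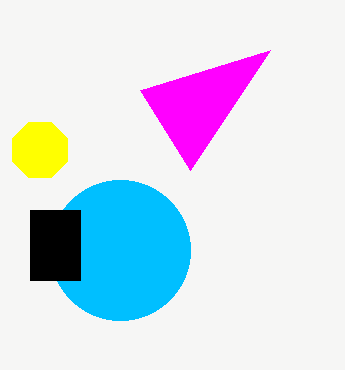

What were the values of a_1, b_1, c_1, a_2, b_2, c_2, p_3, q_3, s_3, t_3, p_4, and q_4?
a_1 = 40, b_1 = 150, c_1 = 30, a_2 = 120, b_2 = 250, c_2 = 70, p_3 = 30, q_3 = 210, s_3 = 80, t_3 = 280, p_4 = 190, q_4 = 170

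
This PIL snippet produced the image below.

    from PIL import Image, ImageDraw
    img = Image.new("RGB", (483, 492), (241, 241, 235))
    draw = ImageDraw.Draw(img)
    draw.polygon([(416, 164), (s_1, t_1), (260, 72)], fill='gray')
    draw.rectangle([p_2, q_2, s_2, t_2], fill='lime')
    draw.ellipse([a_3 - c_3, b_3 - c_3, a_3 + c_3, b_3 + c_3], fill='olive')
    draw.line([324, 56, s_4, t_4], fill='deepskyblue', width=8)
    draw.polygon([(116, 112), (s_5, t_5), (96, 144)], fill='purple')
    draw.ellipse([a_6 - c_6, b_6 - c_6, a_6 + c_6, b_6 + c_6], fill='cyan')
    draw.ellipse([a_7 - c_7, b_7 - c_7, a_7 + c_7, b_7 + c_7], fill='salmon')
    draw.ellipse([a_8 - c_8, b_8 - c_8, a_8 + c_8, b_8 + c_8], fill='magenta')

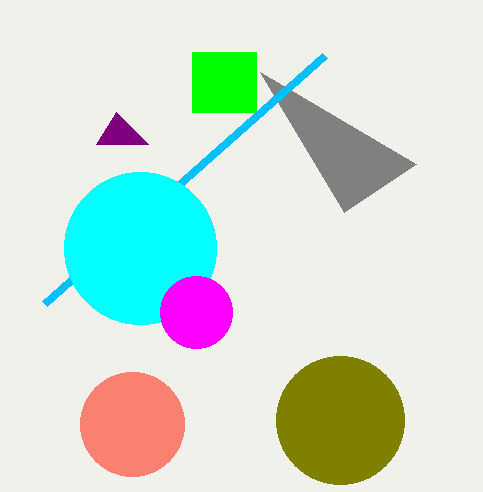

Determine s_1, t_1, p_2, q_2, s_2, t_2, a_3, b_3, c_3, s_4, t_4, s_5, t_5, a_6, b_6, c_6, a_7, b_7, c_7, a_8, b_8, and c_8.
s_1 = 344; t_1 = 212; p_2 = 192; q_2 = 52; s_2 = 256; t_2 = 112; a_3 = 340; b_3 = 420; c_3 = 64; s_4 = 44; t_4 = 304; s_5 = 148; t_5 = 144; a_6 = 140; b_6 = 248; c_6 = 76; a_7 = 132; b_7 = 424; c_7 = 52; a_8 = 196; b_8 = 312; c_8 = 36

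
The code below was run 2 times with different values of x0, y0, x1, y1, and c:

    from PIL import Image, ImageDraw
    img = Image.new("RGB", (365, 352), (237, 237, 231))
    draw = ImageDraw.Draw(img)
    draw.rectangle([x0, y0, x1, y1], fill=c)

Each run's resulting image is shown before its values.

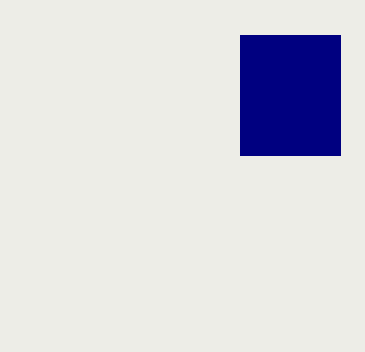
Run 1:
x0 = 240
y0 = 35
x1 = 340
y1 = 155
c = 'navy'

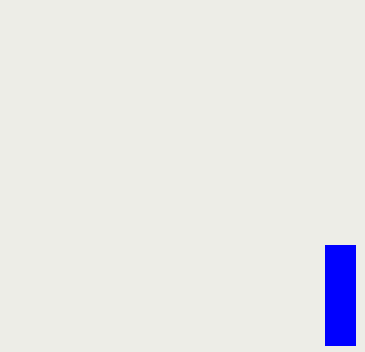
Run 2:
x0 = 325
y0 = 245
x1 = 355
y1 = 345
c = 'blue'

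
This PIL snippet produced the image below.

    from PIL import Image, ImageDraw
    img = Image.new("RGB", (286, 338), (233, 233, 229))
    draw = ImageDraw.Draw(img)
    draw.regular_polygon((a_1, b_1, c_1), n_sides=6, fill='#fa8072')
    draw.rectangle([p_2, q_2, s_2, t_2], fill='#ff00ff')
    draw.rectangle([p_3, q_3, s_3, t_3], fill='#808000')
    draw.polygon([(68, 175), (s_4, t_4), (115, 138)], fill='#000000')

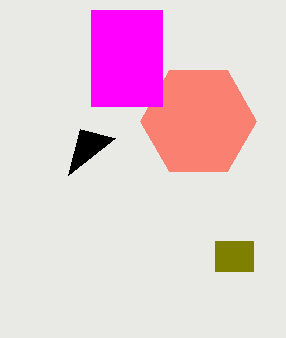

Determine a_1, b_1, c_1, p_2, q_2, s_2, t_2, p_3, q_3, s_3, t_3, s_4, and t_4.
a_1 = 198; b_1 = 121; c_1 = 58; p_2 = 91; q_2 = 10; s_2 = 162; t_2 = 106; p_3 = 215; q_3 = 241; s_3 = 253; t_3 = 271; s_4 = 80; t_4 = 129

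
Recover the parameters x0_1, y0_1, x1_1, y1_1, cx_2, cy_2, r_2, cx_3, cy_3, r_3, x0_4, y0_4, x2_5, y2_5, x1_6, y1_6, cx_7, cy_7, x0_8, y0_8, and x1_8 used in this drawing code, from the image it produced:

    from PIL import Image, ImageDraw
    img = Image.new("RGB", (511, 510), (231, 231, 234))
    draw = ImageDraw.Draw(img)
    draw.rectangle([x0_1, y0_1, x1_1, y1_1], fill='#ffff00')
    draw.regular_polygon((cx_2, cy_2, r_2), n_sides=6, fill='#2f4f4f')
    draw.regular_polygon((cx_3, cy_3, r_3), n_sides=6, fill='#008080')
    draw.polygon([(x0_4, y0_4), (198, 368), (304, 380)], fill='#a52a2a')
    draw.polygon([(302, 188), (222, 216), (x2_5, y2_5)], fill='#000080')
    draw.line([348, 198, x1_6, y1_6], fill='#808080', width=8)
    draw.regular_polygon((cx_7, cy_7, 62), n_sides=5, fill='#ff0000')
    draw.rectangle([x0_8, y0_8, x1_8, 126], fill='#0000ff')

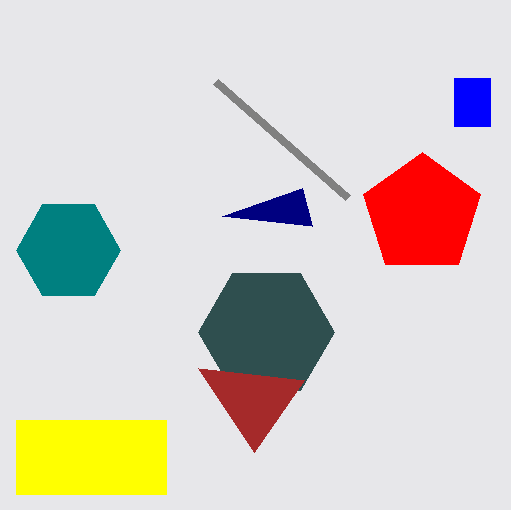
x0_1 = 16, y0_1 = 420, x1_1 = 166, y1_1 = 494, cx_2 = 266, cy_2 = 332, r_2 = 68, cx_3 = 68, cy_3 = 250, r_3 = 52, x0_4 = 254, y0_4 = 452, x2_5 = 312, y2_5 = 226, x1_6 = 216, y1_6 = 82, cx_7 = 422, cy_7 = 214, x0_8 = 454, y0_8 = 78, x1_8 = 490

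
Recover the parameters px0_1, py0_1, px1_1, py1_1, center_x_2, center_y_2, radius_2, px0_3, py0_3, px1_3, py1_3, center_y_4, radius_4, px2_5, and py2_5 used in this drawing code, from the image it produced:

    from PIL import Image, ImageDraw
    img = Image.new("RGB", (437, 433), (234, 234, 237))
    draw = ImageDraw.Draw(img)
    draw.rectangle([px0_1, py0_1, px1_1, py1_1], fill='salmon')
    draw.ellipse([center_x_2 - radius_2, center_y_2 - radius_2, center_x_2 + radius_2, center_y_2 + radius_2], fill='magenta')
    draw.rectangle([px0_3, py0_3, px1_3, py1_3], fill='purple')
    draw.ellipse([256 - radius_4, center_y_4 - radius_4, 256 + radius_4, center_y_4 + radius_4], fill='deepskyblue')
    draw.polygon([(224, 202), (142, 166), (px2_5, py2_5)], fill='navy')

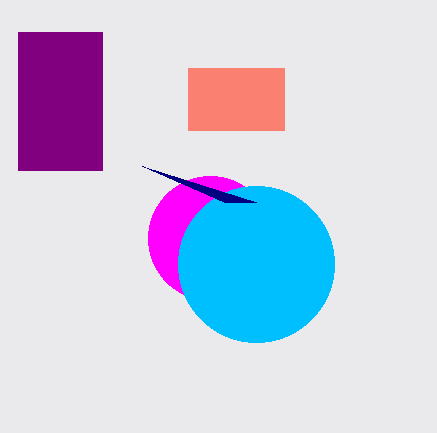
px0_1 = 188, py0_1 = 68, px1_1 = 284, py1_1 = 130, center_x_2 = 210, center_y_2 = 238, radius_2 = 62, px0_3 = 18, py0_3 = 32, px1_3 = 102, py1_3 = 170, center_y_4 = 264, radius_4 = 78, px2_5 = 256, py2_5 = 202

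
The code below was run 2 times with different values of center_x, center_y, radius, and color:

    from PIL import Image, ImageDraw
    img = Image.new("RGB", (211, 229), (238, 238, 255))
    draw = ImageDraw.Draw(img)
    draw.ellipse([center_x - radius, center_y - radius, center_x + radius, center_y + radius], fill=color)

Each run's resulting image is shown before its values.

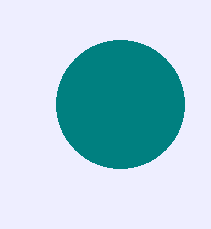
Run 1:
center_x = 120
center_y = 104
radius = 64
color = 'teal'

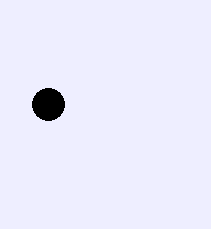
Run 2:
center_x = 48; center_y = 104; radius = 16; color = 'black'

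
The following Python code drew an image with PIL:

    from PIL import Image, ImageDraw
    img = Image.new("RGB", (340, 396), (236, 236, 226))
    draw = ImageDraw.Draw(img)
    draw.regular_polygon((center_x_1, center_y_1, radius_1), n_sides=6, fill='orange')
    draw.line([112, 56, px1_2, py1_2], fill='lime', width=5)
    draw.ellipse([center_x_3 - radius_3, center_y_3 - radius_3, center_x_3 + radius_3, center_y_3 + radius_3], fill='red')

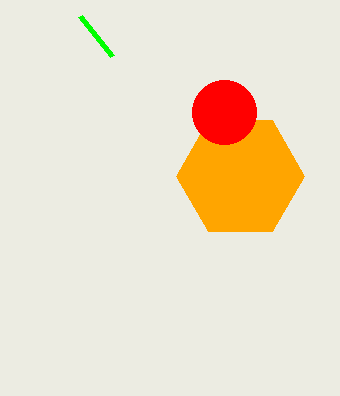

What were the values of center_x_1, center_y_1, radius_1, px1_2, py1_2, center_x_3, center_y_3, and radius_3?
center_x_1 = 240
center_y_1 = 176
radius_1 = 64
px1_2 = 80
py1_2 = 16
center_x_3 = 224
center_y_3 = 112
radius_3 = 32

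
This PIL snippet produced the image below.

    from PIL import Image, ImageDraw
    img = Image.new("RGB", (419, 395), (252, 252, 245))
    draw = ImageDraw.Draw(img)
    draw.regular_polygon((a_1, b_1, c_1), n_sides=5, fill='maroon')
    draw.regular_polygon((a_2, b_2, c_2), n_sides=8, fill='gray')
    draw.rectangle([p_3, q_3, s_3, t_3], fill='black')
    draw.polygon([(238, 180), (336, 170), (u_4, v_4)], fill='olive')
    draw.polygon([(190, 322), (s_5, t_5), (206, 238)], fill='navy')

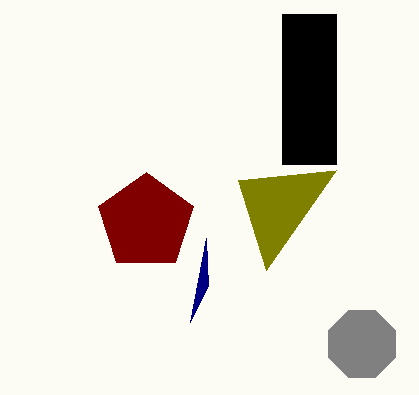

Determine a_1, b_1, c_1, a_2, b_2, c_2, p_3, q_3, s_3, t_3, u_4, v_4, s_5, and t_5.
a_1 = 146, b_1 = 222, c_1 = 50, a_2 = 362, b_2 = 344, c_2 = 36, p_3 = 282, q_3 = 14, s_3 = 336, t_3 = 164, u_4 = 266, v_4 = 270, s_5 = 208, t_5 = 286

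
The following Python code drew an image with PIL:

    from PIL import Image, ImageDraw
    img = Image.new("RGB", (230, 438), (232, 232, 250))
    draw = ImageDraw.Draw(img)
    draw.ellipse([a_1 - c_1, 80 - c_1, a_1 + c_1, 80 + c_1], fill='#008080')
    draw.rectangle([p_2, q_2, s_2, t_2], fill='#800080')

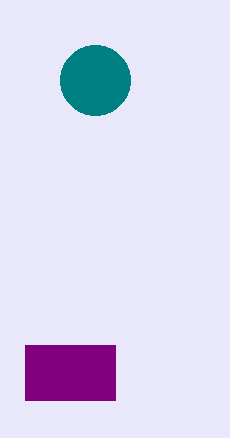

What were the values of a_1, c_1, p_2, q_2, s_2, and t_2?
a_1 = 95; c_1 = 35; p_2 = 25; q_2 = 345; s_2 = 115; t_2 = 400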